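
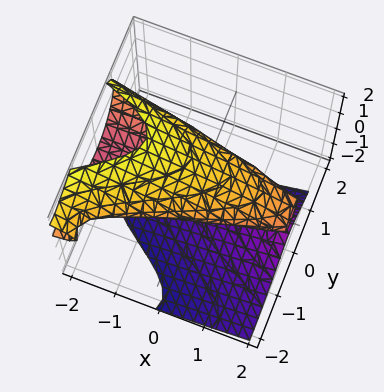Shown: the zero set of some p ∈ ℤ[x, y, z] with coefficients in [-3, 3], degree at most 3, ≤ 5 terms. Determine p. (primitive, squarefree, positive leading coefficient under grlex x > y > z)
y^3 + z^3 + x*z + 3*y^2 - 3*z

1. I count 2 distinct pieces.
2. The degree is 3 — no degree-2 surface has this shape.
3. Against the integer gridlines: the visible x-axis segment lies entirely on the surface; it crosses the y-axis at the gridline y = 0.
4. Matching integer coefficients to the picture gives p.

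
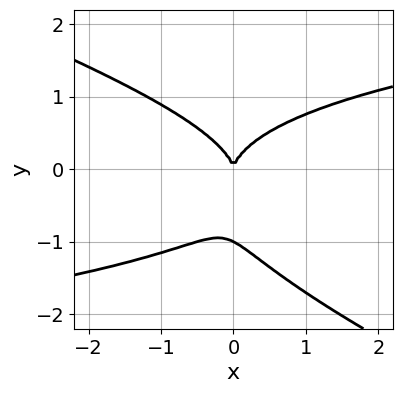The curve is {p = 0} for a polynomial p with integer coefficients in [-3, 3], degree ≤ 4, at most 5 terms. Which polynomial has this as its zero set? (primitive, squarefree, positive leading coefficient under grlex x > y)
x*y^3 + 2*y^4 + 2*y^3 - 2*x^2

deg p = 4. The shape is more complex than any degree-3 curve.
Reading off the gridlines: it crosses the x-axis at the gridline x = 0; the y-axis gridline crossings are at y ∈ {-1, 0}.
Fitting integer coefficients to these (and the overall shape) gives p.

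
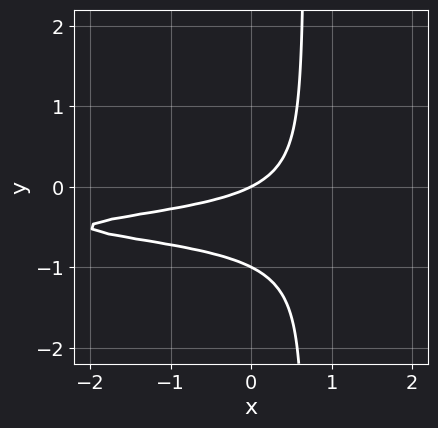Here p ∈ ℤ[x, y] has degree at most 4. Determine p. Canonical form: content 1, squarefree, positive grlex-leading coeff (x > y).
3*x*y^2 + 3*x*y - 2*y^2 + x - 2*y

(a) The degree is 3 — no degree-2 curve has this shape.
(b) Observable constraints: among the integer gridlines, it crosses the y-axis at y ∈ {-1, 0}; it crosses the x-axis at the gridline x = 0.
(c) Solving for integer coefficients yields p as stated.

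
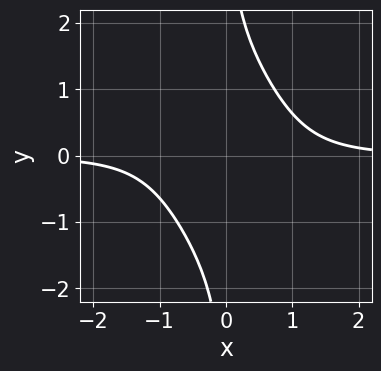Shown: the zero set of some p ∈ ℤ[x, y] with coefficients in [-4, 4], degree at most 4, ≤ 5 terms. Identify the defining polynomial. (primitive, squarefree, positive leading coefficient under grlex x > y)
First, degree: the shape is more complex than any degree-3 curve, so deg p = 4.
Next, checking where it meets the axes: it misses every integer gridline on the y-axis; the curve avoids every integer x-axis point in the box.
Finally, fitting integer coefficients to these (and the overall shape) gives p.

3*x^3*y + 2*x^2*y^2 + x*y^3 - 3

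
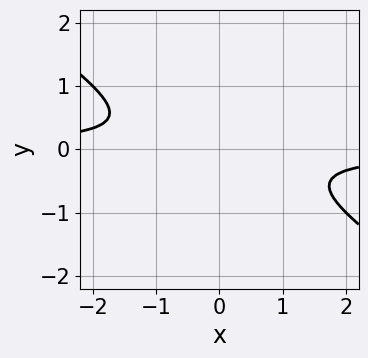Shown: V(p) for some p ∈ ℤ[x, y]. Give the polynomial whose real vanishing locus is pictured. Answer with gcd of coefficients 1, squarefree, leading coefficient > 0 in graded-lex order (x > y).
2*x*y + 3*y^2 + 1

Degree: a generic line meets the curve in up to 2 points, so deg p = 2.
Observable constraints: no x-intercept at any integer in the box; no y-intercept at any integer in the box.
Fitting integer coefficients to these (and the overall shape) gives p.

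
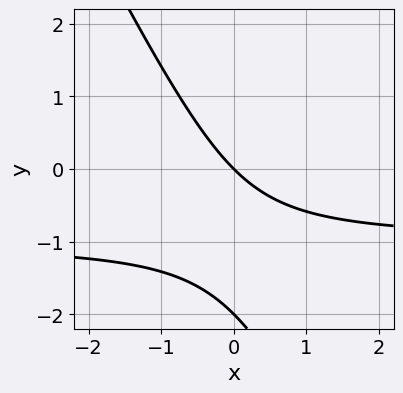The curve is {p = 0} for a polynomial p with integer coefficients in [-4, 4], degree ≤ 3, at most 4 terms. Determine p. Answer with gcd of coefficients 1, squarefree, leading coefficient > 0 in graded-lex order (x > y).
(a) The degree is 2 — the shape is more complex than any degree-1 curve.
(b) From the axis intercepts and sections: among the integer gridlines, it crosses the y-axis at y ∈ {-2, 0}; it crosses the x-axis at the gridline x = 0.
(c) These observations pin down the coefficients.

2*x*y + y^2 + 2*x + 2*y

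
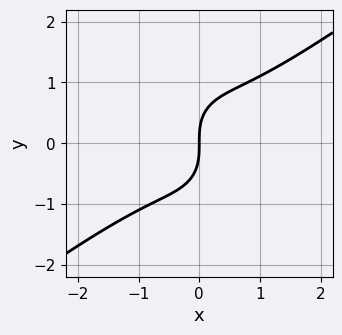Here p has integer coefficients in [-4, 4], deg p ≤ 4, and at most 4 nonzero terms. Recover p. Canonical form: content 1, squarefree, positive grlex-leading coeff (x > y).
3*x^3 - 3*x^2*y - 2*y^3 + 3*x

First, deg p = 3. No degree-2 curve has this shape.
Then, against the integer gridlines: it meets the y-axis at y = 0 (among the integer gridlines); it meets the x-axis at x = 0 (among the integer gridlines).
Finally, assembling these constraints gives the stated polynomial.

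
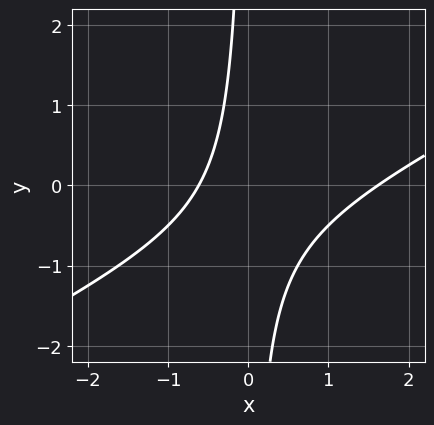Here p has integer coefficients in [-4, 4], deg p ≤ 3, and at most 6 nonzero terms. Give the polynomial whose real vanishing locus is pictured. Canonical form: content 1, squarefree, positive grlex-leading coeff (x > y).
(a) The degree is 2 — no degree-1 curve has this shape.
(b) Against the integer gridlines: it misses every integer gridline on the y-axis.
(c) Putting this together gives p.

x^2 - 2*x*y - x - 1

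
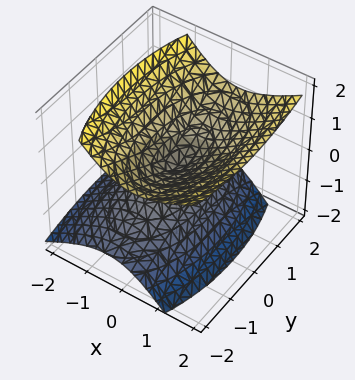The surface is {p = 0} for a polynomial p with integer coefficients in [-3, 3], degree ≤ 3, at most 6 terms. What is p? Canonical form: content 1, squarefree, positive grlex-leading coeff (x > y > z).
3*x^2 - 2*x*z + y^2 - 3*z^2

1. The degree is 2 — a generic line meets the surface in up to 2 points.
2. From the visible intercepts: it crosses the x-axis at the gridline x = 0; it meets the y-axis at y = 0 (among the integer gridlines); it crosses the z-axis at the gridline z = 0.
3. These observations pin down the coefficients.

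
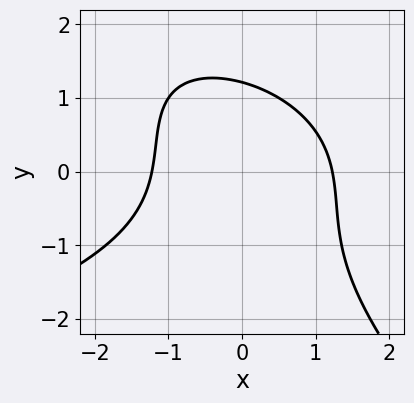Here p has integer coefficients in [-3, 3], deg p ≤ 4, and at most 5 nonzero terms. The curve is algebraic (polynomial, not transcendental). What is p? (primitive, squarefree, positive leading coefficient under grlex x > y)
x*y^2 + y^3 + 2*x^2 + y - 3

(a) Degree: a generic line meets the curve in up to 3 points, so deg p = 3.
(b) Solving for integer coefficients yields p as stated.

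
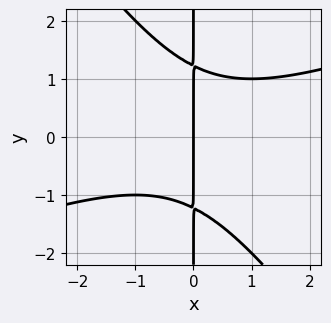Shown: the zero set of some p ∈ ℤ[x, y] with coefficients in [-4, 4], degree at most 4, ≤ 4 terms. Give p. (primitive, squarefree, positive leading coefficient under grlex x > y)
x^3 - 2*x^2*y - 2*x*y^2 + 3*x

First, degree: the shape is more complex than any degree-2 curve, so deg p = 3.
Then, checking where it meets the axes: it crosses the x-axis at the gridline x = 0; every point of the y-axis in the box is on the curve.
Finally, these observations pin down the coefficients.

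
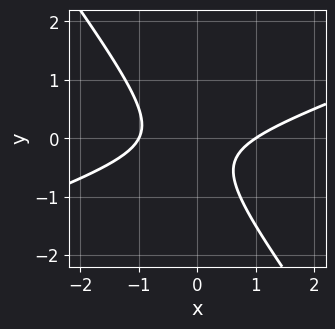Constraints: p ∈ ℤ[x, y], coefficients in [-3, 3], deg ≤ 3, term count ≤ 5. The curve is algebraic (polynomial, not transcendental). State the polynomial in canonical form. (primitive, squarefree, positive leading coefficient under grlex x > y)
x^2 - 2*x*y - 2*y^2 - y - 1

The degree is 2 — the shape is more complex than any degree-1 curve.
From the visible intercepts: among the integer gridlines, it crosses the x-axis at x ∈ {-1, 1}; no y-intercept at any integer in the box.
Putting this together gives p.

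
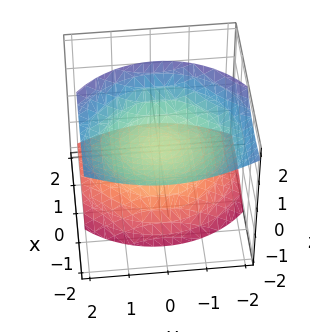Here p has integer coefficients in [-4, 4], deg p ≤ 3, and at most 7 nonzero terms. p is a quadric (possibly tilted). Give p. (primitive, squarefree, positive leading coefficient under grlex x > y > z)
First, I count 2 distinct pieces. Treating them together as one polynomial.
Next, degree: a generic line meets the surface in up to 2 points, so deg p = 2.
Next, checking where it meets the axes: the surface avoids every integer y-axis point in the box; no x-intercept at any integer in the box.
Finally, together with the visible shape, these determine p as stated.

2*x^2 + 3*x*z + 2*y^2 - 3*z^2 + 2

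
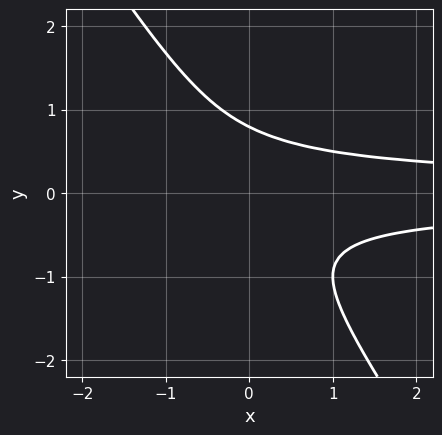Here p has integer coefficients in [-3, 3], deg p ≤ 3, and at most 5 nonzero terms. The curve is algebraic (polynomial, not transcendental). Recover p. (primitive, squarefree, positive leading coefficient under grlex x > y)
3*x*y^2 + 2*y^3 - 1

(a) deg p = 3. A generic line meets the curve in up to 3 points.
(b) Observable constraints: it misses every integer gridline on the x-axis.
(c) These observations pin down the coefficients.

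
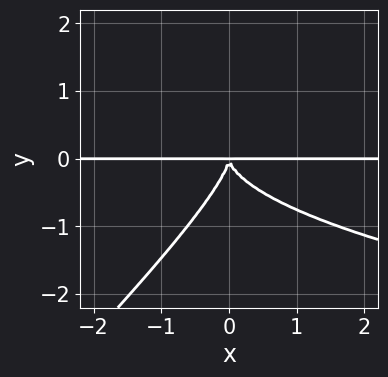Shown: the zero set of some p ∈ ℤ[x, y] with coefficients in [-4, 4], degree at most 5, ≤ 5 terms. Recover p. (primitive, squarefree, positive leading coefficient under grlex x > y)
x*y^3 - y^4 - x^2*y

First, the degree is 4 — the shape is more complex than any degree-3 curve.
Next, reading off the gridlines: every point of the x-axis in the box is on the curve.
Finally, the integer polynomial consistent with all of this is the stated p.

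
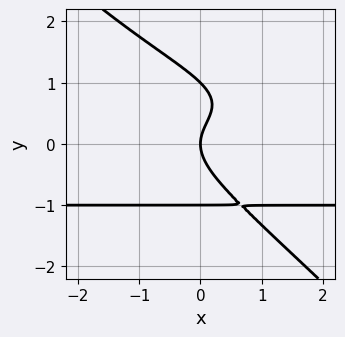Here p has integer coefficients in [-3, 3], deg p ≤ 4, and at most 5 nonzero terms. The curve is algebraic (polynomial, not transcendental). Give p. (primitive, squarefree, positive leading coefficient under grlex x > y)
1. The degree is 4 — the shape is more complex than any degree-3 curve.
2. Checking where it meets the axes: it meets the x-axis at x = 0 (among the integer gridlines); the y-axis gridline crossings are at y ∈ {-1, 0, 1}.
3. Matching integer coefficients to the picture gives p.

x*y^3 + y^4 - y^2 + x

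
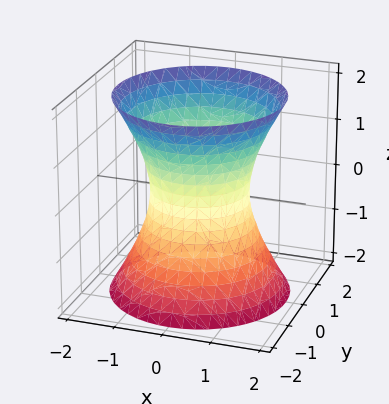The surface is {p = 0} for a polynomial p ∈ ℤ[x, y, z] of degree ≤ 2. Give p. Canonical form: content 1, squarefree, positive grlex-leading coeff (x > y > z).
1. Degree: no degree-1 surface has this shape, so deg p = 2.
2. By symmetry, the z-axis is an axis of rotation, so x and y enter only as x² + y².
3. From the visible intercepts: no z-intercept at any integer in the box; a circular section at z = 1 has radius between 1 and 2.
4. Matching integer coefficients to the picture gives p.

2*x^2 + 2*y^2 - z^2 - 2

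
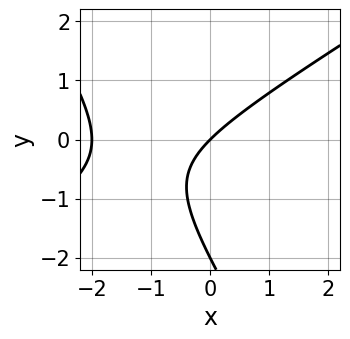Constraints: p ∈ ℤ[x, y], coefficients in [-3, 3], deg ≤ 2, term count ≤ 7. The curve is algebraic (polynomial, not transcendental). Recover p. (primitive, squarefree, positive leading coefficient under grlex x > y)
x^2 - x*y - y^2 + 2*x - 2*y

The degree is 2 — the shape is more complex than any degree-1 curve.
Observable constraints: the x-axis gridline crossings are at x ∈ {-2, 0}; the y-axis gridline crossings are at y ∈ {-2, 0}.
Matching integer coefficients to the picture gives p.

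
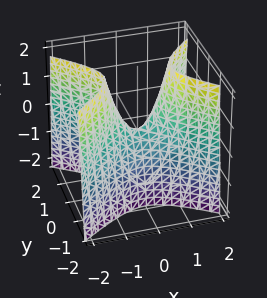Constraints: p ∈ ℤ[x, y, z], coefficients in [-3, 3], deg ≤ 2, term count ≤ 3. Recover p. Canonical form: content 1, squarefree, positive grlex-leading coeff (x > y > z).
2*x^2 - 3*y^2 - z

(a) deg p = 2.
(b) Symmetries: the y ↦ −y reflection is a symmetry, so y appears only in even powers; it's symmetric under x → −x, forcing even powers of x.
(c) Observable constraints: one x-axis crossing is at x = 0; it meets the z-axis at z = 0 (among the integer gridlines); one y-axis crossing is at y = 0.
(d) Solving for integer coefficients yields p as stated.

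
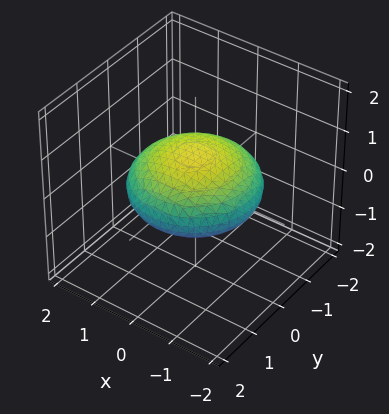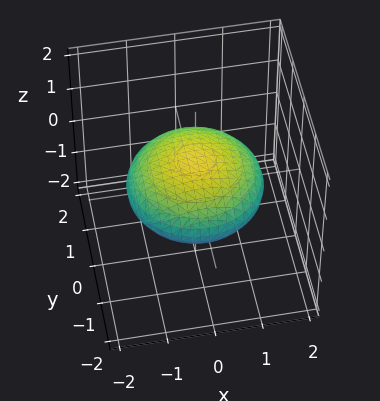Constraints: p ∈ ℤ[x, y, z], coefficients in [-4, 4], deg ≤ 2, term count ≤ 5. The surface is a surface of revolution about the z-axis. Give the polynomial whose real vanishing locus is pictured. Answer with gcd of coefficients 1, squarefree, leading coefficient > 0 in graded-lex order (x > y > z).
First, deg p = 2. No degree-1 surface has this shape.
Then, by symmetry, every cross-section ⟂ z is a circle, so x, y appear only via x² + y².
Next, observable constraints: a circular section at z = 0 has radius between 1 and 2.
Finally, solving for integer coefficients yields p as stated.

x^2 + y^2 + 3*z^2 - 2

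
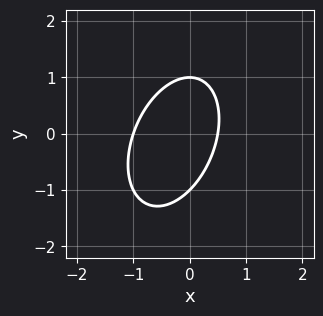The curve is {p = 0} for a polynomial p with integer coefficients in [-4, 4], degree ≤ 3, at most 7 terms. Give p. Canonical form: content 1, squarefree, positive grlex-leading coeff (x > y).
(a) deg p = 2. A generic line meets the curve in up to 2 points.
(b) Against the integer gridlines: it meets the x-axis at x = -1 (among the integer gridlines); among the integer gridlines, it crosses the y-axis at y ∈ {-1, 1}.
(c) Together with the visible shape, these determine p as stated.

2*x^2 - x*y + y^2 + x - 1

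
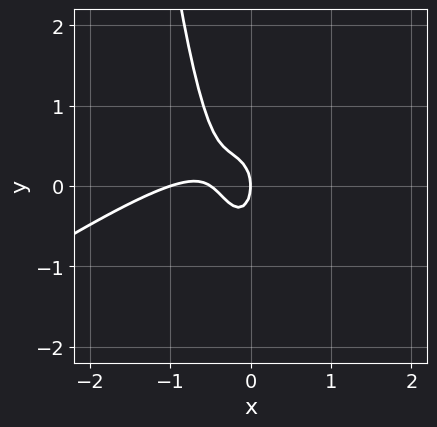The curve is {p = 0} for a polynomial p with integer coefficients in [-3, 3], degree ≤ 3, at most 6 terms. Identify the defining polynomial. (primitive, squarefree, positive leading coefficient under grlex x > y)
2*x^3 - 3*x^2*y + 3*x^2 + y^2 + x

1. The degree is 3 — the shape is more complex than any degree-2 curve.
2. From the visible intercepts: among the integer gridlines, it crosses the x-axis at x ∈ {-1, 0}; one y-axis crossing is at y = 0.
3. These observations pin down the coefficients.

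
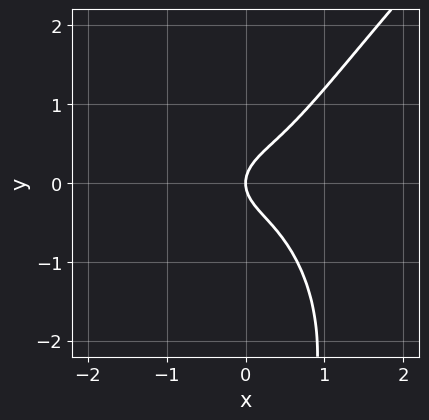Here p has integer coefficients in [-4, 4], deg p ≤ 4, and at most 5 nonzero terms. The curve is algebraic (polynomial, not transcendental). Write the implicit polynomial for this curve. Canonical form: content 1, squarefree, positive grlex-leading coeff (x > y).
x^4 - x*y^3 + 3*x^3 - 3*y^2 + 2*x

First, degree: no degree-3 curve has this shape, so deg p = 4.
Next, reading off the gridlines: it meets the x-axis at x = 0 (among the integer gridlines); it meets the y-axis at y = 0 (among the integer gridlines).
Finally, the integer polynomial consistent with all of this is the stated p.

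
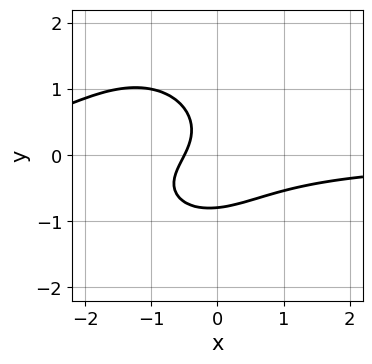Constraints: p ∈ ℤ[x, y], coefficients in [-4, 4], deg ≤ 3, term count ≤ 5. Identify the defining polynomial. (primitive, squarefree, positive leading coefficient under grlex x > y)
2*x^2*y + 2*y^3 + 3*x*y + 2*x + 1

Degree: no degree-2 curve has this shape, so deg p = 3.
Solving for integer coefficients yields p as stated.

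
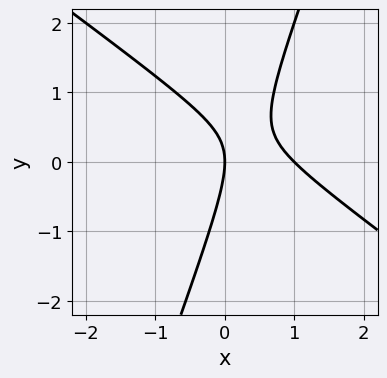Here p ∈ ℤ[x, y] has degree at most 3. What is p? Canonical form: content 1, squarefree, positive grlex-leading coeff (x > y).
2*x^2 + 2*x*y - y^2 - 2*x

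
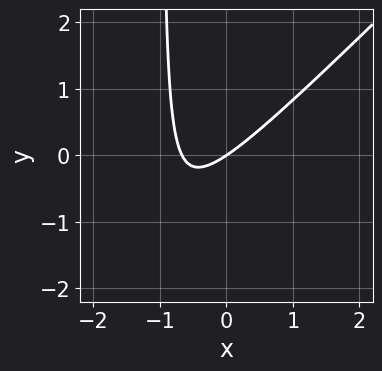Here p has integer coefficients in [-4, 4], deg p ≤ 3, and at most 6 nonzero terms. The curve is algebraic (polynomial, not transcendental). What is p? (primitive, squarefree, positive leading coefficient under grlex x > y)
First, deg p = 2. No degree-1 curve has this shape.
Then, observable constraints: it crosses the y-axis at the gridline y = 0; it meets the x-axis at x = 0 (among the integer gridlines).
Finally, these observations pin down the coefficients.

3*x^2 - 3*x*y + 2*x - 3*y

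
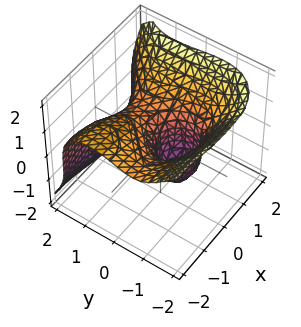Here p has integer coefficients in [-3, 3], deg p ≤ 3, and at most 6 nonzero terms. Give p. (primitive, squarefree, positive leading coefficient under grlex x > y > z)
1. deg p = 3.
2. Reading off the gridlines: it crosses the x-axis at the gridline x = 0; it meets the z-axis at z = 0 (among the integer gridlines); it crosses the y-axis at the gridline y = 0.
3. The integer polynomial consistent with all of this is the stated p.

x^3 - 2*y^3 - 2*z^3 + 3*x^2 + 3*y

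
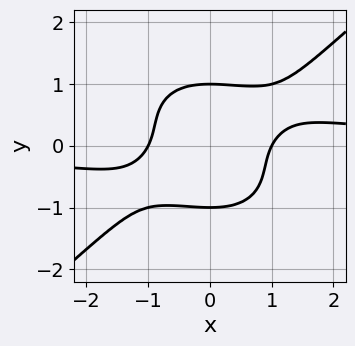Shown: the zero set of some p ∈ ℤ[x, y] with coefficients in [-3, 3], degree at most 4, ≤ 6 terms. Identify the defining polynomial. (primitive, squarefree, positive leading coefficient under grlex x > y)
2*x^3*y - 3*y^4 - 2*x^2 + y^2 + 2

1. The degree is 4 — a generic line meets the curve in up to 4 points.
2. From the axis intercepts and sections: among the integer gridlines, it crosses the y-axis at y ∈ {-1, 1}; among the integer gridlines, it crosses the x-axis at x ∈ {-1, 1}.
3. These observations pin down the coefficients.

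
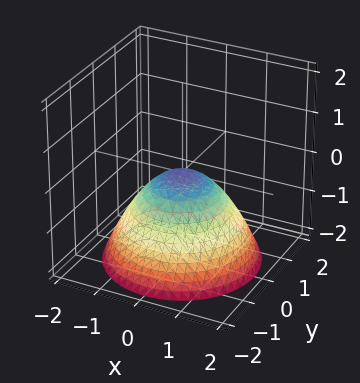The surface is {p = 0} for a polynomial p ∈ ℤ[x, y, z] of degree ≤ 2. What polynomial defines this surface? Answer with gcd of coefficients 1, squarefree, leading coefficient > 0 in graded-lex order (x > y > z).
First, degree: a single bowl opening along one axis; a quadric, so deg p = 2.
Next, by symmetry, the z-axis is an axis of rotation, so x and y enter only as x² + y².
Then, observable constraints: it crosses the y-axis at the gridline y = 0; a circular section at z = -2 has radius between 1 and 2; one z-axis crossing is at z = 0.
Finally, assembling these constraints gives the stated polynomial.

2*x^2 + 2*y^2 + 3*z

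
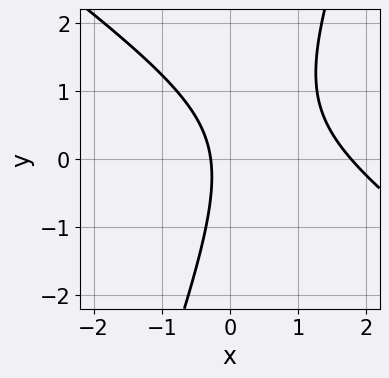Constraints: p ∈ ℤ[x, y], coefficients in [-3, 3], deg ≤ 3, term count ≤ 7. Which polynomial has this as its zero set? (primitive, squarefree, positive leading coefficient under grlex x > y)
2*x^2 + 2*x*y - y^2 - 3*x - 1

Degree: the shape is more complex than any degree-1 curve, so deg p = 2.
Reading off the gridlines: the curve avoids every integer y-axis point in the box.
Together with the visible shape, these determine p as stated.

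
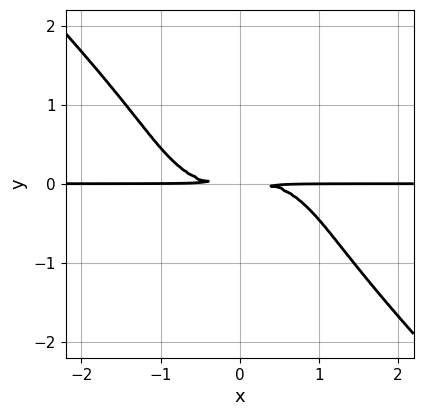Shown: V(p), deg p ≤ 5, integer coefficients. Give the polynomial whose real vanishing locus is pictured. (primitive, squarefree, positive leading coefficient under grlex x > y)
x^3*y + y^4 + 2*y^2

Degree: a generic line meets the curve in up to 4 points, so deg p = 4.
Reading off the gridlines: every point of the x-axis in the box is on the curve.
Assembling these constraints gives the stated polynomial.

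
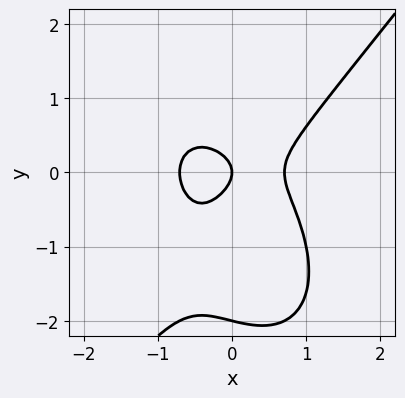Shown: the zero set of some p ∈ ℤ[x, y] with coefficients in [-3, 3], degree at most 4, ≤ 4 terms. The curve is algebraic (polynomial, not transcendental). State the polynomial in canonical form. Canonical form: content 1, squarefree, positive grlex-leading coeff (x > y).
2*x^3 - y^3 - 2*y^2 - x

(a) deg p = 3. The shape is more complex than any degree-2 curve.
(b) Against the integer gridlines: among the integer gridlines, it crosses the y-axis at y ∈ {-2, 0}; it meets the x-axis at x = 0 (among the integer gridlines).
(c) Matching integer coefficients to the picture gives p.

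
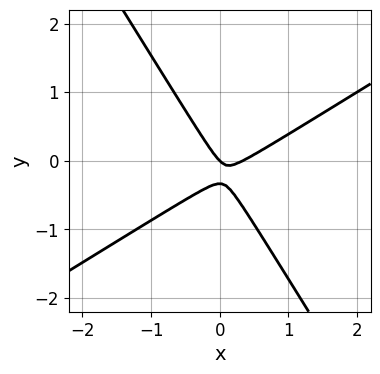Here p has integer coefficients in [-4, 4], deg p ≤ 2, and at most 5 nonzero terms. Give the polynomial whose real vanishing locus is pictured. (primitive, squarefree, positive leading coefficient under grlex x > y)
First, the degree is 2 — the shape is more complex than any degree-1 curve.
Next, checking where it meets the axes: it crosses the x-axis at the gridline x = 0; one y-axis crossing is at y = 0.
Finally, putting this together gives p.

3*x^2 - 3*x*y - 3*y^2 - x - y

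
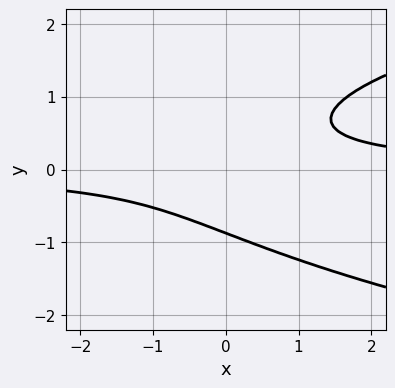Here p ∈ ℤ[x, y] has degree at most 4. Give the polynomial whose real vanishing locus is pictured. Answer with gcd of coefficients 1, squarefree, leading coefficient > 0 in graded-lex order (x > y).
1. deg p = 3.
2. Against the integer gridlines: no x-intercept at any integer in the box.
3. Solving for integer coefficients yields p as stated.

3*y^3 - 3*x*y + 2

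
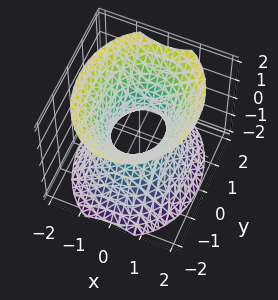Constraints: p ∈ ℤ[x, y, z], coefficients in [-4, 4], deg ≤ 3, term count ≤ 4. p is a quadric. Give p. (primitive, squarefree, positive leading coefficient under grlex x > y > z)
3*x^2 + 2*y^2 - 2*z^2 - 2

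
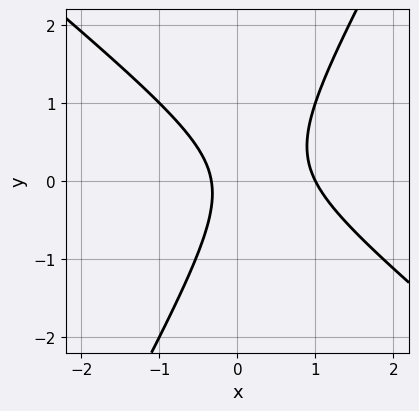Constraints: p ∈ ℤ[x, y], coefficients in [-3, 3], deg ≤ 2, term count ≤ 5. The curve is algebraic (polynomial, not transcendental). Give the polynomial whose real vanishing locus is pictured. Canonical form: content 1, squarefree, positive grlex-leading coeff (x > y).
3*x^2 + 2*x*y - 2*y^2 - 2*x - 1

First, degree: the shape is more complex than any degree-1 curve, so deg p = 2.
Next, from the axis intercepts and sections: it misses every integer gridline on the y-axis; one x-axis crossing is at x = 1.
Finally, together with the visible shape, these determine p as stated.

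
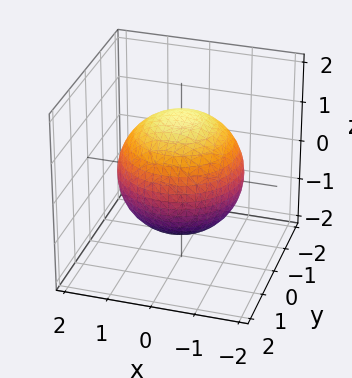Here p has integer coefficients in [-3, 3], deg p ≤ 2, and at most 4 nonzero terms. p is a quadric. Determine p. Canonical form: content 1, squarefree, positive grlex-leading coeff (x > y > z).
Degree: a closed, bounded, convex surface; a quadric, so deg p = 2.
Symmetry: the surface is invariant under rotation about z: p = q(x² + y², z); mirror symmetry z ↦ −z ⇒ only even powers of z.
From the visible intercepts: a circular section at z = 1 has radius exactly 1.
Putting this together gives p.

x^2 + y^2 + z^2 - 2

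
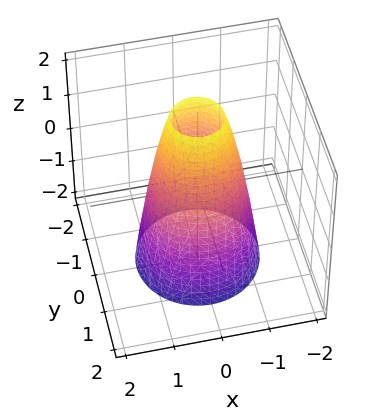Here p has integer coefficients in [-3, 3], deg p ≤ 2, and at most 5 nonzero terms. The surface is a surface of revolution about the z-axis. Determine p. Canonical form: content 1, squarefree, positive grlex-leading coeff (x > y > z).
3*x^2 + 3*y^2 + z - 3

The degree is 2 — a generic line meets the surface in up to 2 points.
Symmetry: the surface is invariant under rotation about z: p = q(x² + y², z).
Observable constraints: among the integer gridlines, it crosses the x-axis at x ∈ {-1, 1}; it misses every integer gridline on the z-axis.
Together with the visible shape, these determine p as stated.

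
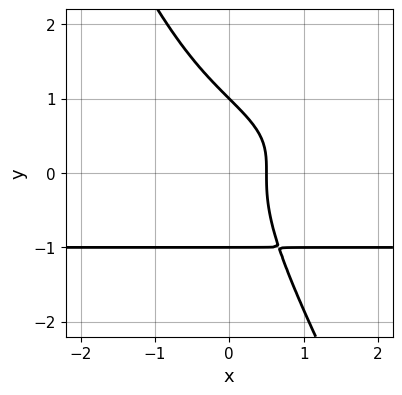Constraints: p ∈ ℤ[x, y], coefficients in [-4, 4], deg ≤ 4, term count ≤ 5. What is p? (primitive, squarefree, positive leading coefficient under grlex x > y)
1. The degree is 4 — the shape is more complex than any degree-3 curve.
2. Reading off the gridlines: the y-axis gridline crossings are at y ∈ {-1, 1}.
3. Together with the visible shape, these determine p as stated.

2*x*y^3 + y^4 + 2*x - 1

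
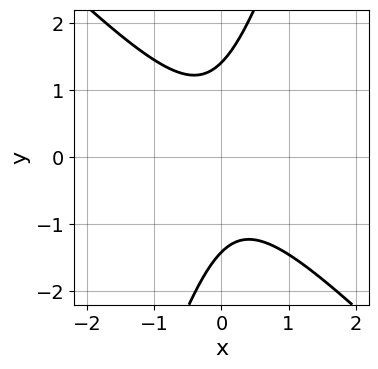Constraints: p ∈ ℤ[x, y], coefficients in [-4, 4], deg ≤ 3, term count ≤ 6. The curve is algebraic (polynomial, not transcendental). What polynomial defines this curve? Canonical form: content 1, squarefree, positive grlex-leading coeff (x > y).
3*x^2 + 2*x*y - y^2 + 2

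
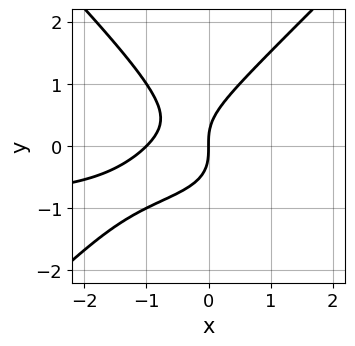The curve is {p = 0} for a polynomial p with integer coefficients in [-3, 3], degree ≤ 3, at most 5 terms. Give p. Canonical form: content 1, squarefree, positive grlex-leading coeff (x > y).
x^2*y - y^3 + x^2 + x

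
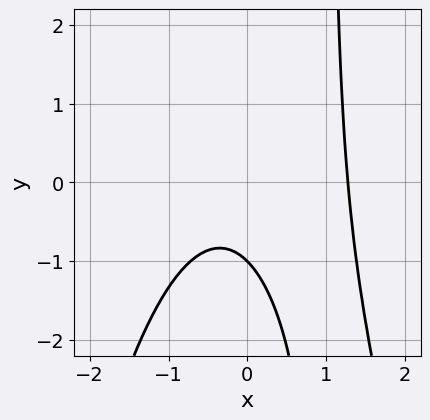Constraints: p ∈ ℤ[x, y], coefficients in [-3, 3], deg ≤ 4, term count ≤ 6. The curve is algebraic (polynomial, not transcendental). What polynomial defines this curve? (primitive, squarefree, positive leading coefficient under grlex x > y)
3*x^3 - 2*x^2 + 3*x*y - 3*y - 3

1. deg p = 3. The shape is more complex than any degree-2 curve.
2. Checking where it meets the axes: one y-axis crossing is at y = -1.
3. Together with the visible shape, these determine p as stated.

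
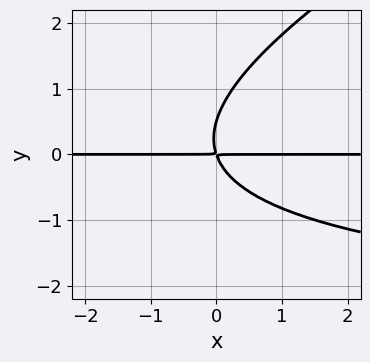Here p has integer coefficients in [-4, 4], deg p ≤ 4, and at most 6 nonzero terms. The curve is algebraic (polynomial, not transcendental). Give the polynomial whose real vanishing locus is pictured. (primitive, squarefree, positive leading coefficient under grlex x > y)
x*y^2 - 2*y^3 + 3*x*y + y^2

First, the degree is 3 — a generic line meets the curve in up to 3 points.
Next, from the visible intercepts: the visible x-axis segment lies entirely on the curve.
Finally, matching integer coefficients to the picture gives p.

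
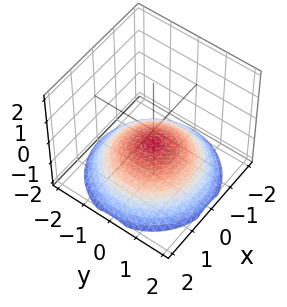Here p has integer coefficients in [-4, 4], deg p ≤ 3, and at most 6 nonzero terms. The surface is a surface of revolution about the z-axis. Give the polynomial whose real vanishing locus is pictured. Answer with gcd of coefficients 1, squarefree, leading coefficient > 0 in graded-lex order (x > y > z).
x^2 + y^2 + 3*z + 2

The degree is 2 — no degree-1 surface has this shape.
Symmetries: rotational symmetry about the z-axis ⇒ p depends on x, y only through x² + y².
From the axis intercepts and sections: the surface avoids every integer y-axis point in the box; a circular section at z = -1 has radius exactly 1; the surface avoids every integer x-axis point in the box.
Assembling these constraints gives the stated polynomial.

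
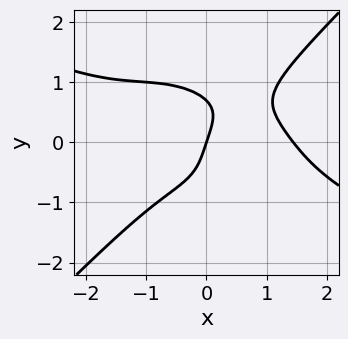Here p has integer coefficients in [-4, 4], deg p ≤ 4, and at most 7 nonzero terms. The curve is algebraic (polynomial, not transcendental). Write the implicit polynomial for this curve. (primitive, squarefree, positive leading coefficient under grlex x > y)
x^4 + 2*x^3*y - 3*y^4 - 3*x + y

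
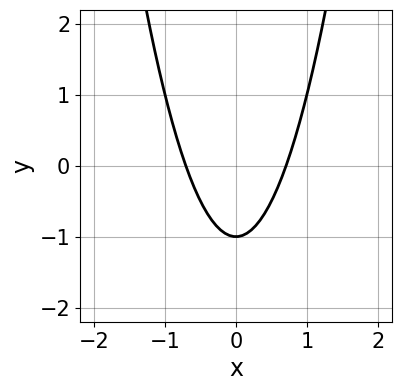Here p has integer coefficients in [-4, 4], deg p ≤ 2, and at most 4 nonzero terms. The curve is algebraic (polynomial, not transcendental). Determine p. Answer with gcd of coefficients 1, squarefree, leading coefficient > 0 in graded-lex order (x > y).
2*x^2 - y - 1

Degree: the shape is more complex than any degree-1 curve, so deg p = 2.
Symmetries: it's symmetric under x → −x, forcing even powers of x.
From the axis intercepts and sections: it crosses the y-axis at the gridline y = -1.
The integer polynomial consistent with all of this is the stated p.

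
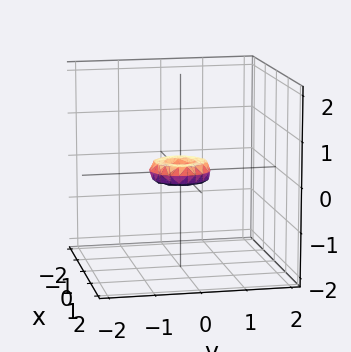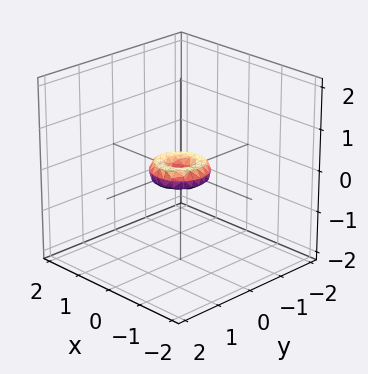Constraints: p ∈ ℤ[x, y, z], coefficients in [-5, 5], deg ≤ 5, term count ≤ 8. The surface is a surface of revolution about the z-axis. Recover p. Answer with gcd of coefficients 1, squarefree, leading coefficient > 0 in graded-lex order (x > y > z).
(a) Degree: a generic line meets the surface in up to 4 points, so deg p = 4.
(b) Symmetries: the z-axis is an axis of rotation, so x and y enter only as x² + y².
(c) From the axis intercepts and sections: it crosses the x-axis at the gridline x = 0; a circular section at z = 0 has radius between 0 and 1; one z-axis crossing is at z = 0.
(d) These observations pin down the coefficients.

2*x^4 + 4*x^2*y^2 + 2*y^4 - x^2 - y^2 + 2*z^2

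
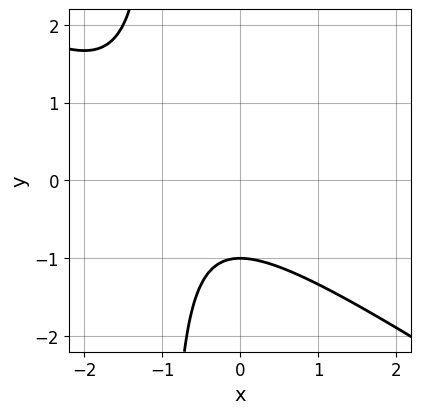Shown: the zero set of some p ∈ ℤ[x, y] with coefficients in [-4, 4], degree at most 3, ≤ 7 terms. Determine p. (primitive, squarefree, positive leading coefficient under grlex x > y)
First, deg p = 2. A generic line meets the curve in up to 2 points.
Next, from the visible intercepts: no x-intercept at any integer in the box; one y-axis crossing is at y = -1.
Finally, solving for integer coefficients yields p as stated.

2*x^2 + 3*x*y + 3*x + 3*y + 3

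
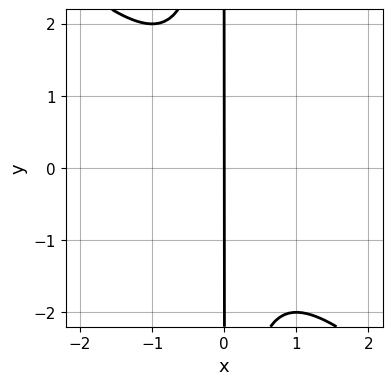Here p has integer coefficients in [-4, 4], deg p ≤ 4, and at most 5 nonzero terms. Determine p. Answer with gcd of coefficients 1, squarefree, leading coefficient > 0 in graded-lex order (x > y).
x^3 + x^2*y + x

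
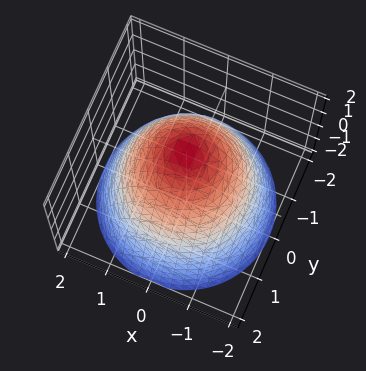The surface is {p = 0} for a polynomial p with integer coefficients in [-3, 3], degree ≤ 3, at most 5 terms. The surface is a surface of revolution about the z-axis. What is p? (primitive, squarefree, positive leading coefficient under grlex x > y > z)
The degree is 2 — the shape is more complex than any degree-1 surface.
By symmetry, the z-axis is an axis of rotation, so x and y enter only as x² + y².
Against the integer gridlines: a circular section at z = 1 has radius exactly 1; it crosses the z-axis at the gridline z = 2.
Solving for integer coefficients yields p as stated.

x^2 + y^2 + z - 2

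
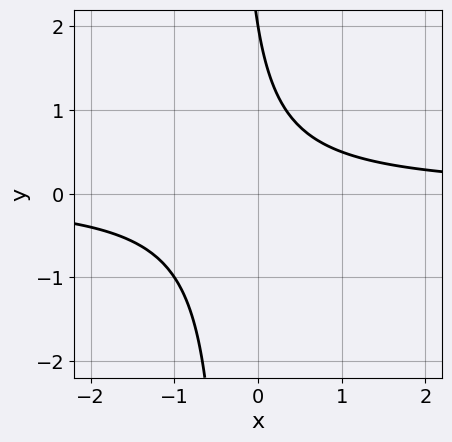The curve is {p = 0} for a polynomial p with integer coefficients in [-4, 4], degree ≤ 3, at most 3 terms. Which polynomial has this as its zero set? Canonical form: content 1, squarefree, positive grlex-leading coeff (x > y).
3*x*y + y - 2

1. deg p = 2. No degree-1 curve has this shape.
2. Reading off the gridlines: the curve avoids every integer x-axis point in the box; it meets the y-axis at y = 2 (among the integer gridlines).
3. Assembling these constraints gives the stated polynomial.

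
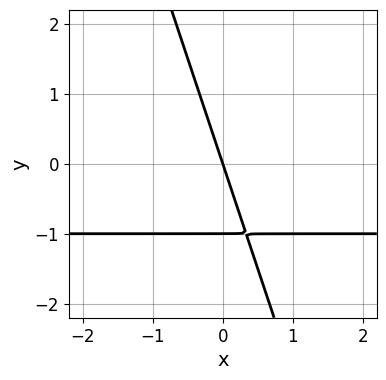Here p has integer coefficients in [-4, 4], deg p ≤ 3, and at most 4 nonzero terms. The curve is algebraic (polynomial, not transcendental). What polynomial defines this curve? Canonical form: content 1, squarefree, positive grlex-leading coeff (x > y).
3*x*y + y^2 + 3*x + y

(a) Degree: no degree-1 curve has this shape, so deg p = 2.
(b) Observable constraints: it crosses the x-axis at the gridline x = 0; among the integer gridlines, it crosses the y-axis at y ∈ {-1, 0}.
(c) Assembling these constraints gives the stated polynomial.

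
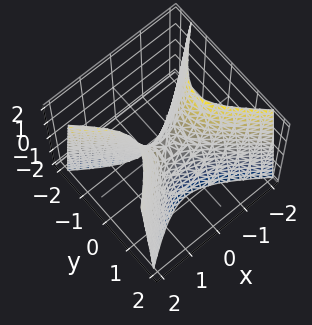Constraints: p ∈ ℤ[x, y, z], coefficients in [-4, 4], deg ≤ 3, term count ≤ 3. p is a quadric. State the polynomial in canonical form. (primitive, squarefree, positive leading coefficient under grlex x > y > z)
1. The degree is 2 — a hyperbolic paraboloid; a quadric.
2. Symmetries: mirror symmetry y ↦ −y ⇒ only even powers of y; mirror symmetry x ↦ −x ⇒ only even powers of x.
3. Observable constraints: it crosses the x-axis at the gridline x = 0; one z-axis crossing is at z = 0; it crosses the y-axis at the gridline y = 0.
4. Fitting integer coefficients to these (and the overall shape) gives p.

2*x^2 - 3*y^2 - z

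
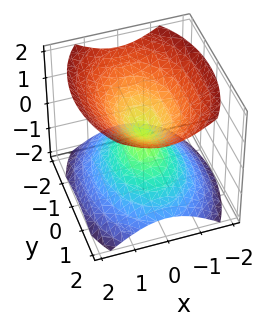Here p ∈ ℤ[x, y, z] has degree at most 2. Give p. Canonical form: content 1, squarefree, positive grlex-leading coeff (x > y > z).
2*x^2 + y^2 - 2*z^2

There are 2 components. Treating them together as one polynomial.
Degree: a double cone through the origin; a quadric, so deg p = 2.
Symmetries: mirror symmetry y ↦ −y ⇒ only even powers of y; the z ↦ −z reflection is a symmetry, so z appears only in even powers; mirror symmetry x ↦ −x ⇒ only even powers of x.
Reading off the gridlines: one x-axis crossing is at x = 0; one z-axis crossing is at z = 0; one y-axis crossing is at y = 0.
These observations pin down the coefficients.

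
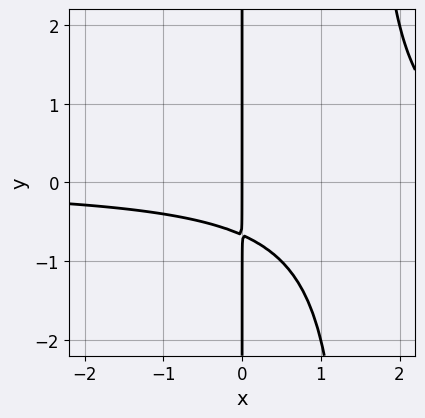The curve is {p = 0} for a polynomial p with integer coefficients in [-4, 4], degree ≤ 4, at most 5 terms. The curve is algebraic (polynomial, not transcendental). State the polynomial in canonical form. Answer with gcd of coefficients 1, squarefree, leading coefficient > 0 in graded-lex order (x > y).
(a) Degree: a generic line meets the curve in up to 3 points, so deg p = 3.
(b) From the axis intercepts and sections: every point of the y-axis in the box is on the curve; it meets the x-axis at x = 0 (among the integer gridlines).
(c) Fitting integer coefficients to these (and the overall shape) gives p.

2*x^2*y - 3*x*y - 2*x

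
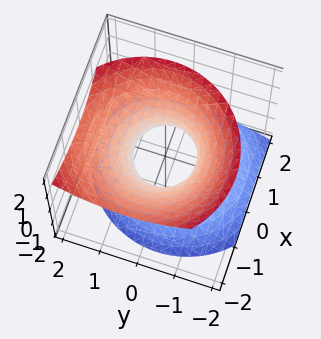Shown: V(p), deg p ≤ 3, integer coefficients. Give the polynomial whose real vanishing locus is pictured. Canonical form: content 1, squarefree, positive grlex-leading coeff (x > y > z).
First, the degree is 2 — no degree-1 surface has this shape.
Next, from the axis intercepts and sections: it misses every integer gridline on the z-axis.
Finally, assembling these constraints gives the stated polynomial.

3*x^2 + 2*x*z + 3*y^2 - y*z - 3*z^2 - 2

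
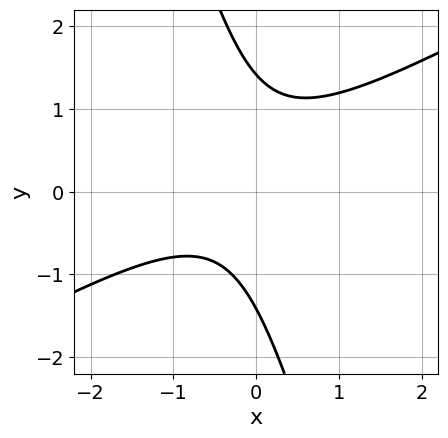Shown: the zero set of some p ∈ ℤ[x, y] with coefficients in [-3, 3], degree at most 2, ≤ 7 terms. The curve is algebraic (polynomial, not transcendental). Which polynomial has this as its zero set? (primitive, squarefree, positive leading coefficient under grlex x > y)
1. The degree is 2 — the shape is more complex than any degree-1 curve.
2. From the visible intercepts: no x-intercept at any integer in the box.
3. Fitting integer coefficients to these (and the overall shape) gives p.

2*x^2 - 3*x*y - y^2 + x + 2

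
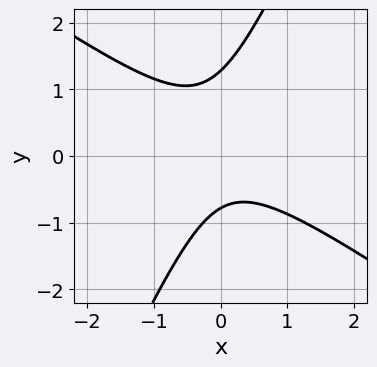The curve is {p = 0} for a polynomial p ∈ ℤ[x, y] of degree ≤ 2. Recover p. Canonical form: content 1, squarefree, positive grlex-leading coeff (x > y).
3*x^2 + 3*x*y - 2*y^2 + y + 2

1. The degree is 2 — a generic line meets the curve in up to 2 points.
2. Checking where it meets the axes: it misses every integer gridline on the x-axis.
3. Assembling these constraints gives the stated polynomial.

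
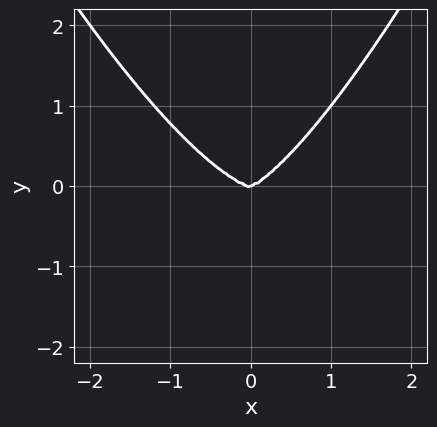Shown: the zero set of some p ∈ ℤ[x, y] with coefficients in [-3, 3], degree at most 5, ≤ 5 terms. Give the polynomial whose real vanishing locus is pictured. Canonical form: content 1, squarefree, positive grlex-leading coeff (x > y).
2*x^4 + x*y^2 - 3*y^3

(a) deg p = 4. No degree-3 curve has this shape.
(b) From the visible intercepts: it crosses the x-axis at the gridline x = 0; it crosses the y-axis at the gridline y = 0.
(c) Putting this together gives p.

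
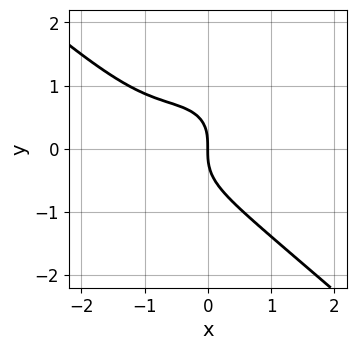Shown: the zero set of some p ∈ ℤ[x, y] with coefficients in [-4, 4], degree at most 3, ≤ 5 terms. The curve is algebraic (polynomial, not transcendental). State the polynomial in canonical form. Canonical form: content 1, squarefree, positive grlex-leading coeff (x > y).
Degree: no degree-2 curve has this shape, so deg p = 3.
From the visible intercepts: one y-axis crossing is at y = 0; it meets the x-axis at x = 0 (among the integer gridlines).
Matching integer coefficients to the picture gives p.

2*x^3 + 3*y^3 + 3*x^2 + 3*x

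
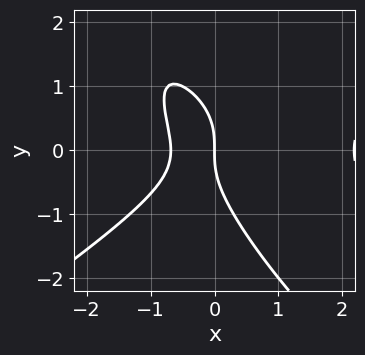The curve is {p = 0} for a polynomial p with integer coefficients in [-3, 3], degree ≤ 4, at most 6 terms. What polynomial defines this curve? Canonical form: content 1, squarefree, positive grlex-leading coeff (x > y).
2*x^3 - 3*x*y^2 - 2*y^3 - 3*x^2 - 3*x

Degree: no degree-2 curve has this shape, so deg p = 3.
Observable constraints: it meets the x-axis at x = 0 (among the integer gridlines); it meets the y-axis at y = 0 (among the integer gridlines).
Assembling these constraints gives the stated polynomial.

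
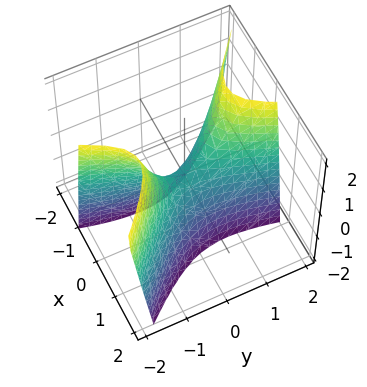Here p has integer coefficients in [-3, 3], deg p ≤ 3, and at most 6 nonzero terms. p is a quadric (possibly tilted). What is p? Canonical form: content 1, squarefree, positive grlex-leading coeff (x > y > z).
Degree: no degree-1 surface has this shape, so deg p = 2.
Checking where it meets the axes: it crosses the y-axis at the gridline y = 0; it crosses the z-axis at the gridline z = 0; one x-axis crossing is at x = 0.
Assembling these constraints gives the stated polynomial.

3*x^2 + 2*x*y - y^2 + z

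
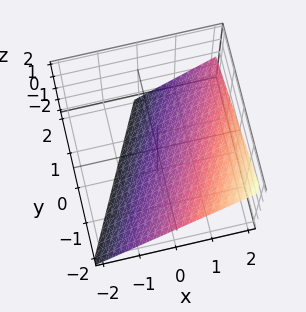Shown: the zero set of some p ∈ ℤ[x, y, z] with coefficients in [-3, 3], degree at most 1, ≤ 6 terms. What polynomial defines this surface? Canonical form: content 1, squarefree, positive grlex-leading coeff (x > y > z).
First, degree: the surface is flat (a plane), so deg p = 1.
Next, reading off the gridlines: one z-axis crossing is at z = -1; it crosses the y-axis at the gridline y = -2; it meets the x-axis at x = 1 (among the integer gridlines).
Finally, assembling these constraints gives the stated polynomial.

2*x - y - 2*z - 2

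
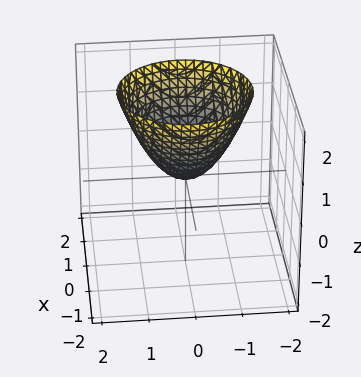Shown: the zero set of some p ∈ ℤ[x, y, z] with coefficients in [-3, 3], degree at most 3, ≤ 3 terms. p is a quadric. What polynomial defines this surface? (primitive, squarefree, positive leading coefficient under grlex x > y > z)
(a) Degree: a paraboloid; a quadric, so deg p = 2.
(b) Symmetries: rotational symmetry about the z-axis ⇒ p depends on x, y only through x² + y².
(c) Observable constraints: it crosses the x-axis at the gridline x = 0; one y-axis crossing is at y = 0.
(d) Assembling these constraints gives the stated polynomial.

x^2 + y^2 - z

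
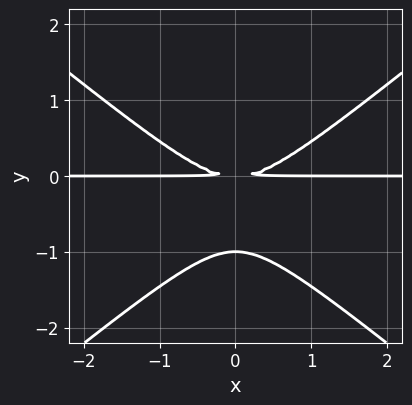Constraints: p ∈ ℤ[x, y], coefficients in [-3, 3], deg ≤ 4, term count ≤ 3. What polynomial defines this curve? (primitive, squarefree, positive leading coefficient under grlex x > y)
2*x^2*y - 3*y^3 - 3*y^2

First, degree: the shape is more complex than any degree-2 curve, so deg p = 3.
Then, symmetries: mirror symmetry x ↦ −x ⇒ only even powers of x.
Next, from the axis intercepts and sections: one y-axis crossing is at y = -1; every point of the x-axis in the box is on the curve.
Finally, putting this together gives p.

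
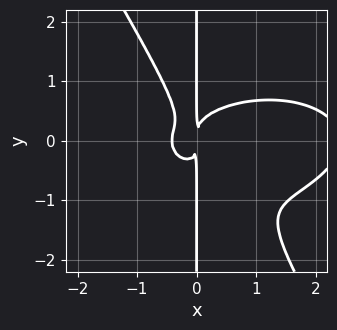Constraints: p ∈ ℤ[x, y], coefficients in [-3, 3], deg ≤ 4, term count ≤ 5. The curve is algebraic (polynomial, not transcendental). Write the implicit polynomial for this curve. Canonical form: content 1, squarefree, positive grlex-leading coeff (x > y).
x^4 + 3*x^2*y^2 + 2*x*y^3 - 2*x^3 - x^2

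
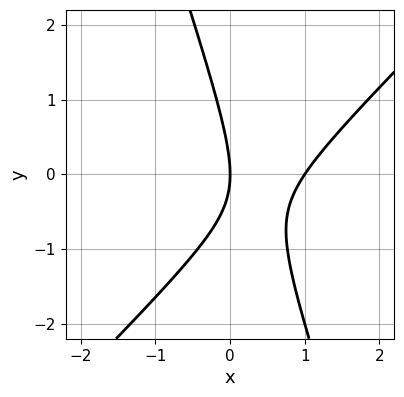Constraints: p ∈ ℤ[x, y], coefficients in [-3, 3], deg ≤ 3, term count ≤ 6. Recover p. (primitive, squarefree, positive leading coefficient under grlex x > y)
Degree: the shape is more complex than any degree-1 curve, so deg p = 2.
From the visible intercepts: it meets the y-axis at y = 0 (among the integer gridlines); the x-axis gridline crossings are at x ∈ {0, 1}.
Together with the visible shape, these determine p as stated.

3*x^2 - 2*x*y - y^2 - 3*x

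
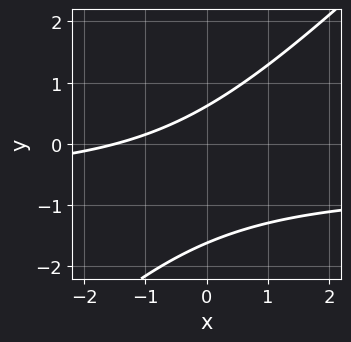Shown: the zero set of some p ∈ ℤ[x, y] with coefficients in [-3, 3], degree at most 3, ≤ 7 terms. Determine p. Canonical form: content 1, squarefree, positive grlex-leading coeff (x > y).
3*x*y - 3*y^2 + 2*x - 3*y + 3

deg p = 2. No degree-1 curve has this shape.
Matching integer coefficients to the picture gives p.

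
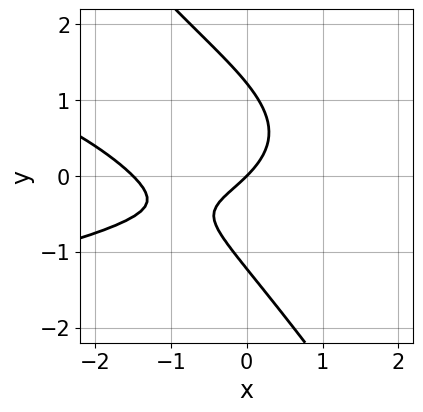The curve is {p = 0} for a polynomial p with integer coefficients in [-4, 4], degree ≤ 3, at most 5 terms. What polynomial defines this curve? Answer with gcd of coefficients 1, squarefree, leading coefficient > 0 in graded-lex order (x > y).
1. The degree is 3 — a generic line meets the curve in up to 3 points.
2. Reading off the gridlines: it meets the x-axis at x = 0 (among the integer gridlines); one y-axis crossing is at y = 0.
3. Together with the visible shape, these determine p as stated.

3*x*y^2 + 2*y^3 + 2*x^2 + 3*x - 3*y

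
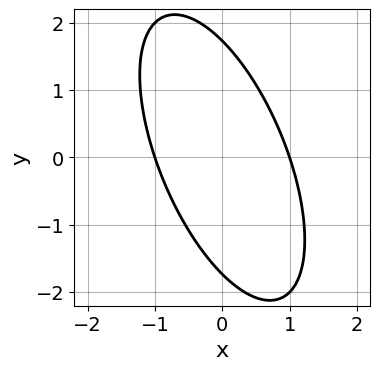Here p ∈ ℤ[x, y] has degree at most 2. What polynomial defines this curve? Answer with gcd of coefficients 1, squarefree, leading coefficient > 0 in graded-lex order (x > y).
3*x^2 + 2*x*y + y^2 - 3

Degree: the shape is more complex than any degree-1 curve, so deg p = 2.
From the axis intercepts and sections: among the integer gridlines, it crosses the x-axis at x ∈ {-1, 1}.
Matching integer coefficients to the picture gives p.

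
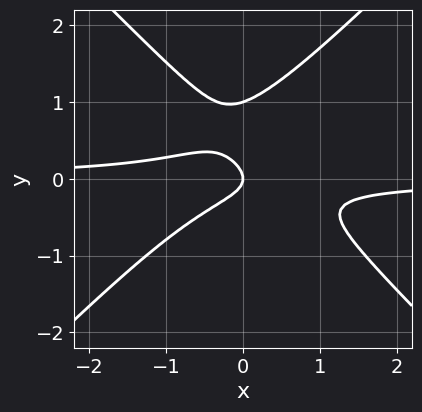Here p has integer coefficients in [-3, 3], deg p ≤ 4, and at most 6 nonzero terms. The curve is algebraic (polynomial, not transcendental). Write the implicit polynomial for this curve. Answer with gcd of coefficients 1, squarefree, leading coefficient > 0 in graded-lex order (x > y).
1. Degree: a generic line meets the curve in up to 3 points, so deg p = 3.
2. From the visible intercepts: one x-axis crossing is at x = 0; among the integer gridlines, it crosses the y-axis at y ∈ {0, 1}.
3. Matching integer coefficients to the picture gives p.

3*x^2*y - 3*y^3 + 3*y^2 + x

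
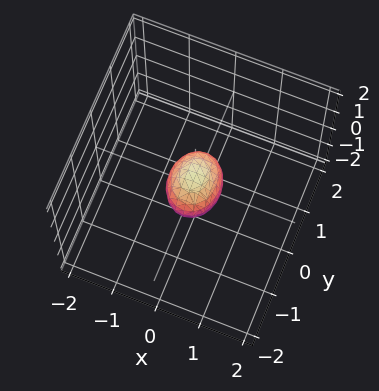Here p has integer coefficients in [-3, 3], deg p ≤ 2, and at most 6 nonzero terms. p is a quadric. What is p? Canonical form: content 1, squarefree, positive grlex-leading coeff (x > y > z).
1. The degree is 2 — a closed, bounded, convex surface; a quadric.
2. Symmetries: it's symmetric under x → −x, forcing even powers of x; the y ↦ −y reflection is a symmetry, so y appears only in even powers; it's symmetric under z → −z, forcing even powers of z.
3. Assembling these constraints gives the stated polynomial.

3*x^2 + 2*y^2 + 2*z^2 - 1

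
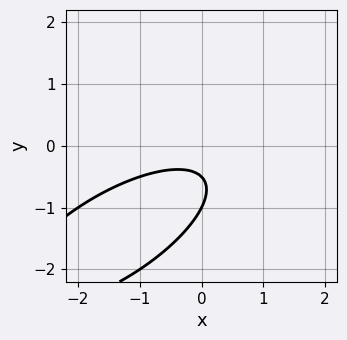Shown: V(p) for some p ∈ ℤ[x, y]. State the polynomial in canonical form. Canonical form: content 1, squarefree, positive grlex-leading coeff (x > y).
x^2 - 2*x*y + 2*y^2 + 3*y + 1

First, degree: the shape is more complex than any degree-1 curve, so deg p = 2.
Next, from the axis intercepts and sections: it misses every integer gridline on the x-axis; one y-axis crossing is at y = -1.
Finally, the integer polynomial consistent with all of this is the stated p.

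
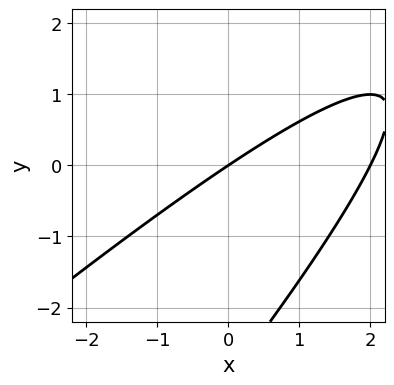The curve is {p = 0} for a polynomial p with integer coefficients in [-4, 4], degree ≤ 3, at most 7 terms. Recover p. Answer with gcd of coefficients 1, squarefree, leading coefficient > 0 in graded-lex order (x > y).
deg p = 2. No degree-1 curve has this shape.
Observable constraints: among the integer gridlines, it crosses the x-axis at x ∈ {0, 2}; it crosses the y-axis at the gridline y = 0.
Together with the visible shape, these determine p as stated.

x^2 - 2*x*y + y^2 - 2*x + 3*y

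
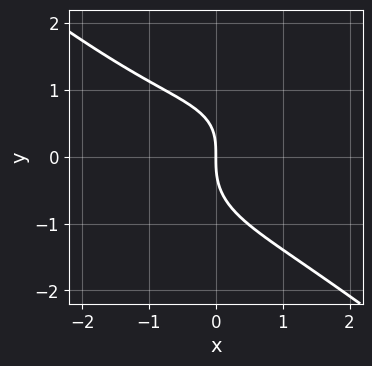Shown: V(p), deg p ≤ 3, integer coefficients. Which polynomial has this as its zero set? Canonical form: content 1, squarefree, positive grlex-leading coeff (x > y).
First, the degree is 3 — no degree-2 curve has this shape.
Then, reading off the gridlines: it meets the x-axis at x = 0 (among the integer gridlines); it crosses the y-axis at the gridline y = 0.
Finally, matching integer coefficients to the picture gives p.

x^3 + 2*y^3 - x*y + 3*x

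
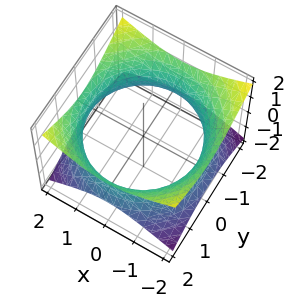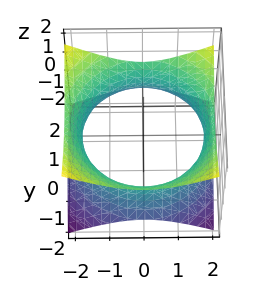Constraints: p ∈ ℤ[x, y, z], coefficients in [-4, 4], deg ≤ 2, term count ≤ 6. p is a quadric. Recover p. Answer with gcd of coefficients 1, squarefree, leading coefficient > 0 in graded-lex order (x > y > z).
First, the degree is 2 — one connected sheet with a waist; a quadric.
Then, symmetries: rotational symmetry about the z-axis ⇒ p depends on x, y only through x² + y²; mirror symmetry z ↦ −z ⇒ only even powers of z.
Next, checking where it meets the axes: the surface avoids every integer z-axis point in the box; a circular section at z = 0 has radius between 1 and 2.
Finally, together with the visible shape, these determine p as stated.

x^2 + y^2 - 2*z^2 - 3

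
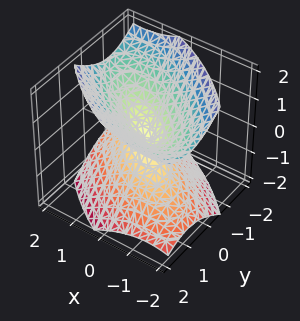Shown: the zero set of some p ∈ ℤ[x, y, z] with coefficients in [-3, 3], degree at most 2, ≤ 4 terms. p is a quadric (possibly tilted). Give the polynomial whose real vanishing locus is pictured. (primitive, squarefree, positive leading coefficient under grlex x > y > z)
2*x^2 + 3*x*y + 3*y^2 - 3*z^2

(a) The picture has 2 separate pieces. Treating them together as one polynomial.
(b) deg p = 2. A generic line meets the surface in up to 2 points.
(c) From the axis intercepts and sections: one y-axis crossing is at y = 0; it meets the z-axis at z = 0 (among the integer gridlines).
(d) Solving for integer coefficients yields p as stated.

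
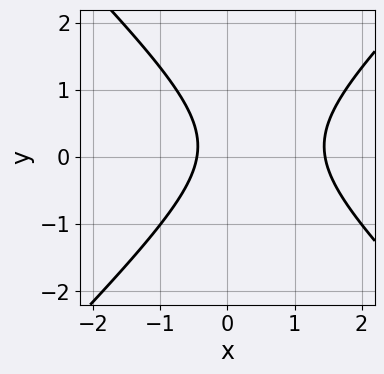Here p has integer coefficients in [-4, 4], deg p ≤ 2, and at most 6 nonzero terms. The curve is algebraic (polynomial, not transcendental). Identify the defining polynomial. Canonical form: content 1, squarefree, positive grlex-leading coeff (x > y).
3*x^2 - 3*y^2 - 3*x + y - 2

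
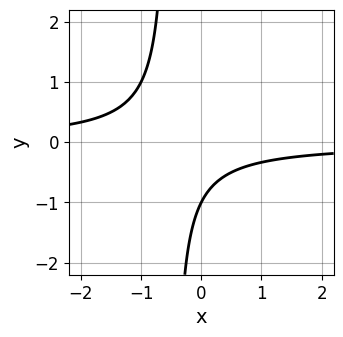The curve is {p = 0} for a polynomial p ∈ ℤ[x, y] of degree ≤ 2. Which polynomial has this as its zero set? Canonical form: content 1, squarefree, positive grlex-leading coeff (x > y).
1. The degree is 2 — a generic line meets the curve in up to 2 points.
2. Reading off the gridlines: it misses every integer gridline on the x-axis; one y-axis crossing is at y = -1.
3. Matching integer coefficients to the picture gives p.

2*x*y + y + 1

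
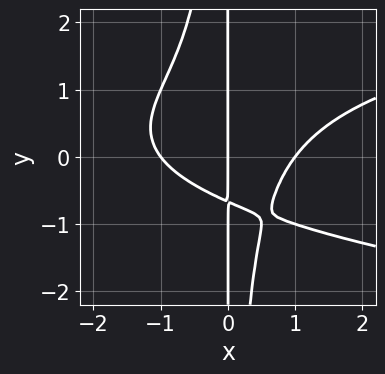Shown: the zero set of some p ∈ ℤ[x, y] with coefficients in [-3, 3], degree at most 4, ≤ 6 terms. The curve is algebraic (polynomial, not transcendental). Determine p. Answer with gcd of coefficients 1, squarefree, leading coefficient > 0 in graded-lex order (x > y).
Degree: no degree-3 curve has this shape, so deg p = 4.
From the axis intercepts and sections: among the integer gridlines, it crosses the x-axis at x ∈ {-1, 0, 1}; the visible y-axis segment lies entirely on the curve.
These observations pin down the coefficients.

3*x^2*y^2 - 2*x^3 + 3*x*y + 2*x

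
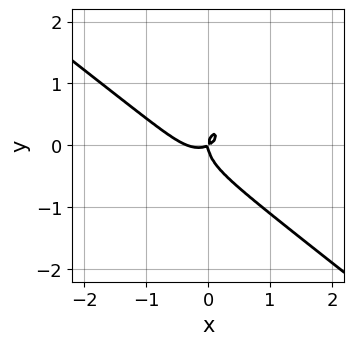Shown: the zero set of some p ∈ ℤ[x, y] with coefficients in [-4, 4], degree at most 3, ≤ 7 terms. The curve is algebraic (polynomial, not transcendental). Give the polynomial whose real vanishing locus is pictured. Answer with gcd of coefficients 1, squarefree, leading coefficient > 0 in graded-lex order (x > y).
(a) Degree: no degree-2 curve has this shape, so deg p = 3.
(b) From the axis intercepts and sections: it meets the x-axis at x = 0 (among the integer gridlines); it meets the y-axis at y = 0 (among the integer gridlines).
(c) Matching integer coefficients to the picture gives p.

3*x^3 + 2*x^2*y + 3*y^3 + x^2 - 2*x*y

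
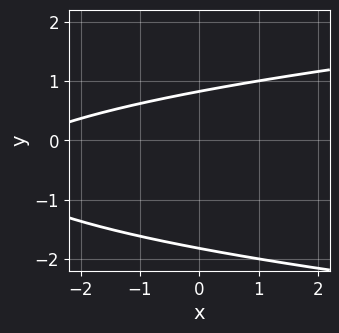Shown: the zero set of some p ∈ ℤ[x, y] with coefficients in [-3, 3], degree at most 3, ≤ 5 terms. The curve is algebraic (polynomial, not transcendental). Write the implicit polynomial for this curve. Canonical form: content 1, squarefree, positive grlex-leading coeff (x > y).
1. Degree: no degree-1 curve has this shape, so deg p = 2.
2. Reading off the gridlines: the curve avoids every integer x-axis point in the box.
3. Putting this together gives p.

2*y^2 - x + 2*y - 3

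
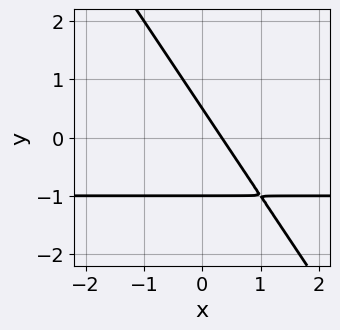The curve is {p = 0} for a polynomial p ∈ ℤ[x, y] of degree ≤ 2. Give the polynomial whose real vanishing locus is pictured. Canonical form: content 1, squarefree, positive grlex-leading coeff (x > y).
deg p = 2. No degree-1 curve has this shape.
Observable constraints: one y-axis crossing is at y = -1.
Putting this together gives p.

3*x*y + 2*y^2 + 3*x + y - 1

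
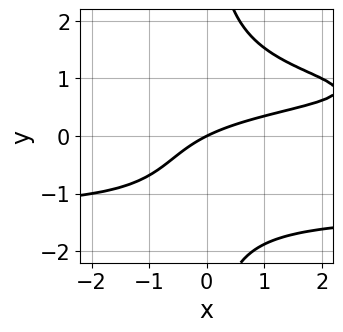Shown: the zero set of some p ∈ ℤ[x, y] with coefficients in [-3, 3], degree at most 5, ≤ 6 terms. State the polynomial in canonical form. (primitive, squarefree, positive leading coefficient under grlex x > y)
(a) The degree is 4 — the shape is more complex than any degree-3 curve.
(b) Checking where it meets the axes: it crosses the y-axis at the gridline y = 0; it crosses the x-axis at the gridline x = 0.
(c) Assembling these constraints gives the stated polynomial.

x*y^3 - x*y + x - 2*y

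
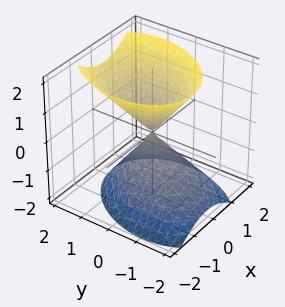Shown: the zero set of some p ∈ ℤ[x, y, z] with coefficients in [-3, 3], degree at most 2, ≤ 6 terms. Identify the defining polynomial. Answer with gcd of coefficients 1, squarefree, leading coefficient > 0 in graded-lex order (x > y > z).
3*x^2 - x*y + 2*y^2 - y*z - 2*z^2

First, I count 2 distinct pieces.
Then, degree: the shape is more complex than any degree-1 surface, so deg p = 2.
Next, against the integer gridlines: one x-axis crossing is at x = 0; it crosses the y-axis at the gridline y = 0; one z-axis crossing is at z = 0.
Finally, together with the visible shape, these determine p as stated.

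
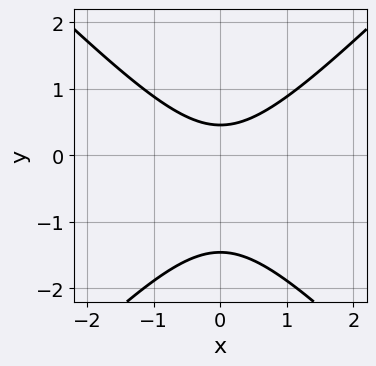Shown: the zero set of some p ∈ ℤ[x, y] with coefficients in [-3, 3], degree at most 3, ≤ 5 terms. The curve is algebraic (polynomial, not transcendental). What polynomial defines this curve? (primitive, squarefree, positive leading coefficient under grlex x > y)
(a) Degree: a generic line meets the curve in up to 2 points, so deg p = 2.
(b) Symmetries: the x ↦ −x reflection is a symmetry, so x appears only in even powers.
(c) Against the integer gridlines: no x-intercept at any integer in the box.
(d) Assembling these constraints gives the stated polynomial.

3*x^2 - 3*y^2 - 3*y + 2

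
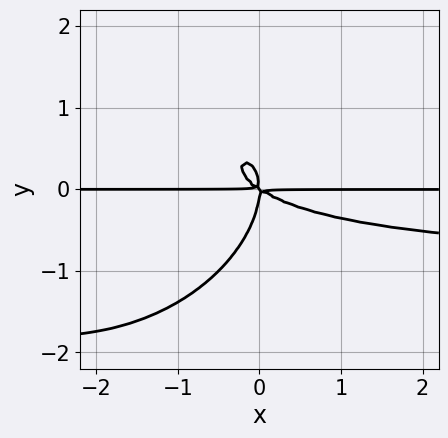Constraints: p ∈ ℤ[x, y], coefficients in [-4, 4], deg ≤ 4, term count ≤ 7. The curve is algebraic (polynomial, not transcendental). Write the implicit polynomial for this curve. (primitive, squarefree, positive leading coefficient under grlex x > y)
(a) The degree is 4 — a generic line meets the curve in up to 4 points.
(b) Against the integer gridlines: every point of the x-axis in the box is on the curve.
(c) Assembling these constraints gives the stated polynomial.

2*x^2*y^2 - x*y^3 + 2*y^4 + 2*x^2*y + 3*x*y^2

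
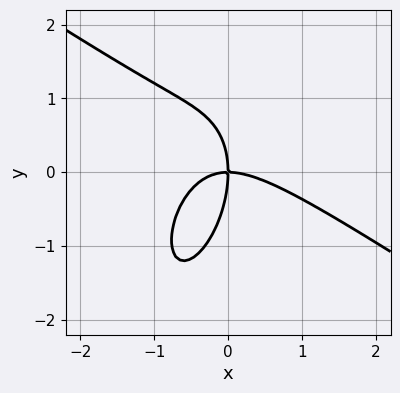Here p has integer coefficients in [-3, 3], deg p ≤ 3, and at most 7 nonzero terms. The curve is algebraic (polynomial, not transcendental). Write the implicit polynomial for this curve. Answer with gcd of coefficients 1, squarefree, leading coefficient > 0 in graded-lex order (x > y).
2*x^3 + 2*x^2*y - x*y^2 + y^3 + 3*x*y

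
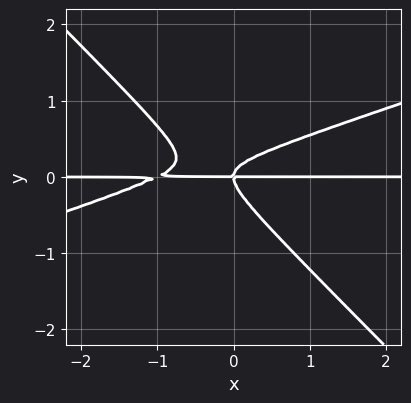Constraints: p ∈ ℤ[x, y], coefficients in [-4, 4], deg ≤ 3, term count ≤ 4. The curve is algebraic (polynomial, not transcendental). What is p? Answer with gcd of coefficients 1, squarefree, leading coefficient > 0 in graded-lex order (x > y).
x^2*y - 2*x*y^2 - 3*y^3 + x*y

First, deg p = 3. The shape is more complex than any degree-2 curve.
Then, from the axis intercepts and sections: it meets the y-axis at y = 0 (among the integer gridlines); every point of the x-axis in the box is on the curve.
Finally, fitting integer coefficients to these (and the overall shape) gives p.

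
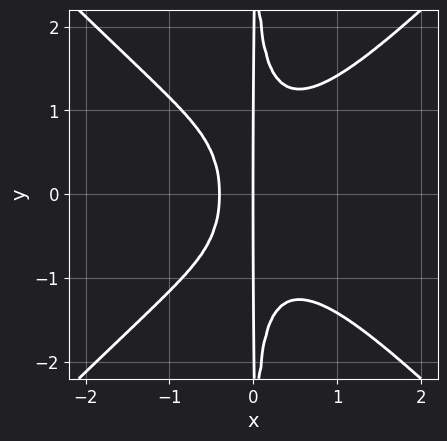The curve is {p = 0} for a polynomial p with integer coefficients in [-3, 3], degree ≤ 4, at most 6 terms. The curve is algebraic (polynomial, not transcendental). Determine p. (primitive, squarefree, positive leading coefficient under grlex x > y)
3*x^4 - 3*x^2*y^2 + 2*x^2 + x

(a) deg p = 4. The shape is more complex than any degree-3 curve.
(b) Symmetries: mirror symmetry y ↦ −y ⇒ only even powers of y.
(c) From the axis intercepts and sections: it meets the x-axis at x = 0 (among the integer gridlines); every point of the y-axis in the box is on the curve.
(d) Matching integer coefficients to the picture gives p.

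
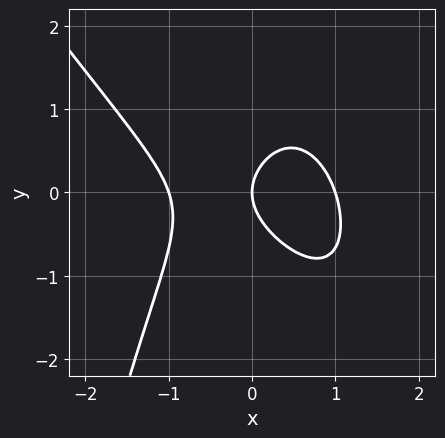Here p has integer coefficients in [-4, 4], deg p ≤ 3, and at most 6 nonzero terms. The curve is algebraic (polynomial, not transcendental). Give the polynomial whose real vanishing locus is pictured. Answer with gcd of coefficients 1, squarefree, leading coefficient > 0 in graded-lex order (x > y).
3*x^3 + 2*x^2*y + 3*y^2 - 3*x

First, deg p = 3.
Then, checking where it meets the axes: it meets the y-axis at y = 0 (among the integer gridlines); the x-axis gridline crossings are at x ∈ {-1, 0, 1}.
Finally, fitting integer coefficients to these (and the overall shape) gives p.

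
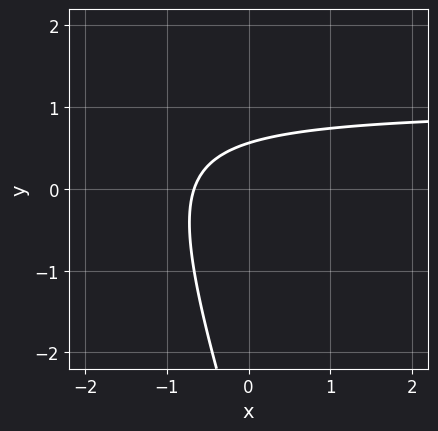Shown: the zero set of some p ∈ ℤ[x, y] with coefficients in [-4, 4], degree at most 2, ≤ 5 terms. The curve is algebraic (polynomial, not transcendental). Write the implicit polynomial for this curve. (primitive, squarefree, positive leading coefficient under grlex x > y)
First, the degree is 2 — no degree-1 curve has this shape.
Finally, putting this together gives p.

3*x*y + y^2 - 3*x + 3*y - 2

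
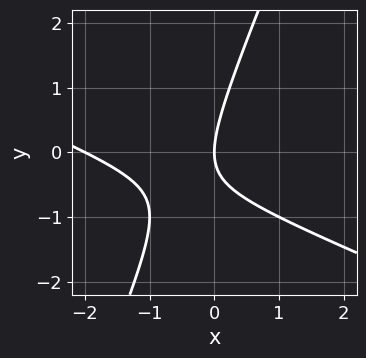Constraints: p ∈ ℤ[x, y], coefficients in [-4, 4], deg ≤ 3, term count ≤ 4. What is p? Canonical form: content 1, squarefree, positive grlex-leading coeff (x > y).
x^2 + 2*x*y - y^2 + 2*x

1. Degree: a generic line meets the curve in up to 2 points, so deg p = 2.
2. Reading off the gridlines: one y-axis crossing is at y = 0; among the integer gridlines, it crosses the x-axis at x ∈ {-2, 0}.
3. Matching integer coefficients to the picture gives p.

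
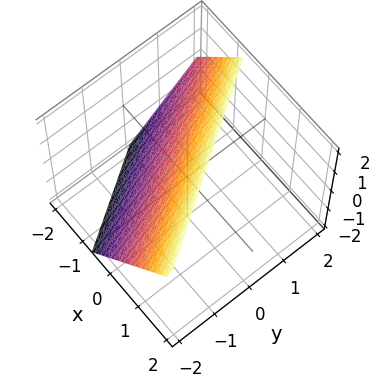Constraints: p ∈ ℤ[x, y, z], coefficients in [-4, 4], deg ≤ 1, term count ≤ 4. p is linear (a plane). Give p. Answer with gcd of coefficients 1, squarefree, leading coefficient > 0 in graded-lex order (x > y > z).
3*x + 2*y - 2*z + 2

First, the degree is 1 — the surface is flat (a plane).
Next, from the visible intercepts: one y-axis crossing is at y = -1; it meets the z-axis at z = 1 (among the integer gridlines).
Finally, fitting integer coefficients to these (and the overall shape) gives p.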